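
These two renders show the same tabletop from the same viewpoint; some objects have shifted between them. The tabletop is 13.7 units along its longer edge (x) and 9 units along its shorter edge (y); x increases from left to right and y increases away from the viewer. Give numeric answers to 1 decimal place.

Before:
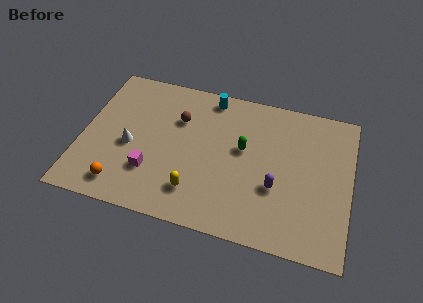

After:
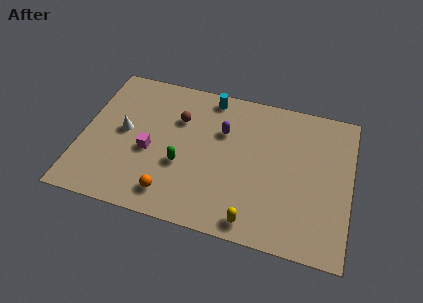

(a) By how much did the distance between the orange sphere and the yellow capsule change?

+0.5

They were about 3.7 units apart before and 4.2 after — 0.5 units further apart.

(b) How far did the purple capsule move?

4.0

The purple capsule was near (10.0, 3.3) before and (7.1, 6.0) after, so it travelled √(2.9² + 2.7²) ≈ 4.0 units.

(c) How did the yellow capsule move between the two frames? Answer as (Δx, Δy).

(3.0, -1.0)

The yellow capsule was at about (6.0, 2.0) and moved to about (9.0, 1.0).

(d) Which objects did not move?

the brown sphere and the cyan cylinder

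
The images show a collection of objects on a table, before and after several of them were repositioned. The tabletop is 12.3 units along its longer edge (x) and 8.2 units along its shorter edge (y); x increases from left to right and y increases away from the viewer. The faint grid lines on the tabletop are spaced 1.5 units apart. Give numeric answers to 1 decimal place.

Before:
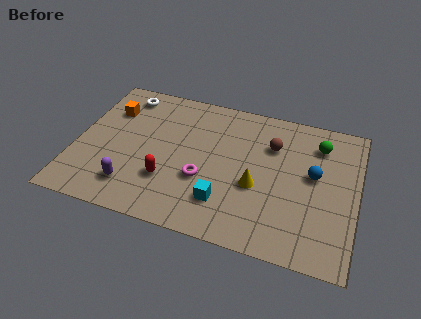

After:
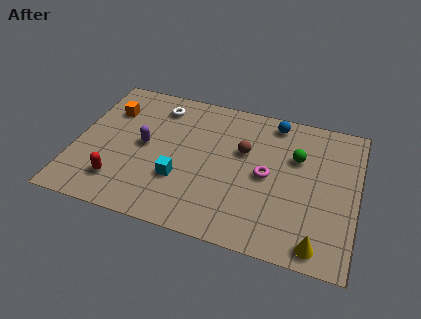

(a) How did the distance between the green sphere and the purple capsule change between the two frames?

-2.4

The distance was about 9.1 in the first image and 6.7 in the second, so they moved 2.4 units closer together.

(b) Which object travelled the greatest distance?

the yellow cone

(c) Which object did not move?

the orange cube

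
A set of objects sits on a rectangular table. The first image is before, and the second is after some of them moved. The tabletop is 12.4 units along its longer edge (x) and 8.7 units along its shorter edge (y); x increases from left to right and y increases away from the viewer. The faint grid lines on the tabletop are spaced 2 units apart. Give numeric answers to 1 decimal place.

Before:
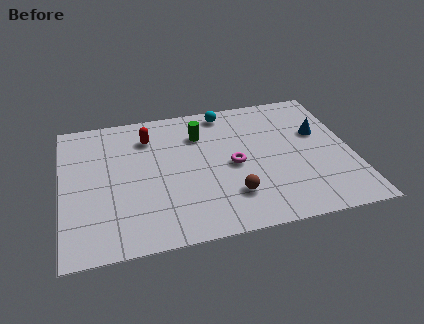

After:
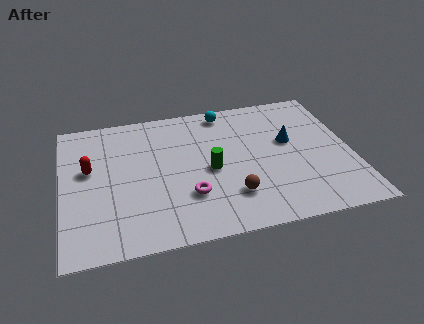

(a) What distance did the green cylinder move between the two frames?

2.4

From (6.0, 6.4) to (6.3, 4.0), the green cylinder covered √(0.3² + 2.4²) ≈ 2.4 units.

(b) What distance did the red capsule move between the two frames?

3.1

The red capsule was near (3.8, 6.7) before and (1.2, 5.1) after, so it travelled √(2.6² + 1.6²) ≈ 3.1 units.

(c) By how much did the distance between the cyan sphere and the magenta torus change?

+1.8

Before: roughly 3.6 units apart; after: 5.4. That's 1.8 units further apart.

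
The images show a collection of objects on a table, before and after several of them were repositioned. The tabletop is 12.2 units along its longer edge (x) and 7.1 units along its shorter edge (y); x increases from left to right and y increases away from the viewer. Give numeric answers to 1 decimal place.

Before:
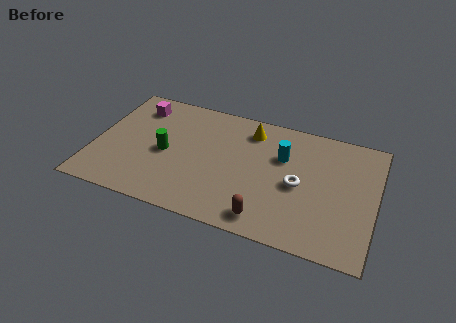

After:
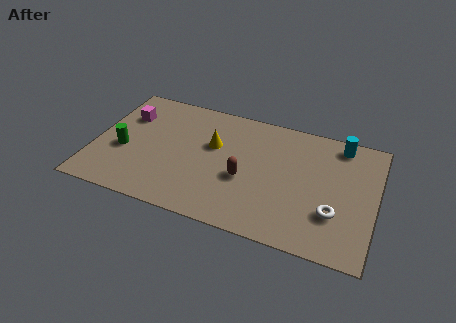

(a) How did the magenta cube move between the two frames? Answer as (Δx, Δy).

(-0.4, -0.7)

From the two frames, the magenta cube sits at roughly (1.6, 5.7) before and (1.2, 5.0) after.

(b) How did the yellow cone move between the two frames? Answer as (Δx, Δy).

(-1.5, -1.4)

The yellow cone was at about (6.6, 5.8) and moved to about (5.1, 4.4).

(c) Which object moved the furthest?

the cyan cylinder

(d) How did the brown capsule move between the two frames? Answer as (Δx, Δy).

(-1.1, 1.9)

The brown capsule started near (7.7, 1.0) and ended near (6.6, 2.9).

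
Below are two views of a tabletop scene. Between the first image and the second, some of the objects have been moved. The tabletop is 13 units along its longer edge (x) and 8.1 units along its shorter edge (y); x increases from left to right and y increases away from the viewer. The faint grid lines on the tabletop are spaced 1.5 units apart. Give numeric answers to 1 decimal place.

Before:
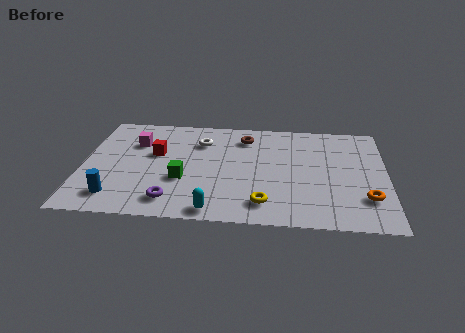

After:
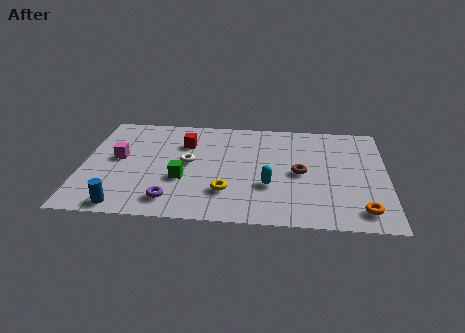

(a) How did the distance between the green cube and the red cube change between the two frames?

+0.6

The distance was about 2.2 in the first image and 2.8 in the second, so they moved 0.6 units further apart.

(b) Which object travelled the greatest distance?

the brown torus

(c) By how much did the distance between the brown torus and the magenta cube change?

+3.0

They were about 4.8 units apart before and 7.8 after — 3.0 units further apart.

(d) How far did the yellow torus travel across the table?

1.7

From (7.8, 1.5) to (6.2, 2.2), the yellow torus covered √(1.6² + 0.7²) ≈ 1.7 units.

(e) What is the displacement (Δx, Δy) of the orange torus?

(-0.2, -0.9)

The orange torus started near (12.1, 2.2) and ended near (11.9, 1.3).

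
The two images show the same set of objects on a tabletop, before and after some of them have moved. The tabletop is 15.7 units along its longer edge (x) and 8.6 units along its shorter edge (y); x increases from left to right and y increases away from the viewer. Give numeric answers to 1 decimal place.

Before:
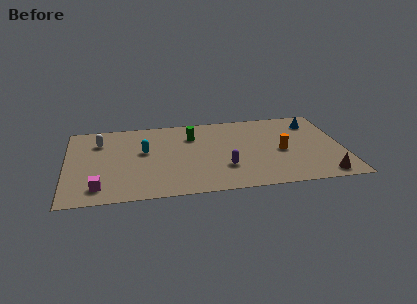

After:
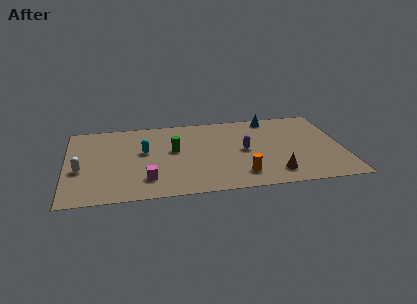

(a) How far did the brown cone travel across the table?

2.8

From (14.4, 1.0) to (11.7, 1.6), the brown cone covered √(2.7² + 0.6²) ≈ 2.8 units.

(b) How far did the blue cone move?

2.6

The blue cone was near (14.2, 6.8) before and (11.8, 7.7) after, so it travelled √(2.4² + 0.9²) ≈ 2.6 units.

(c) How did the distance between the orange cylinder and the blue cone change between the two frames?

+2.8

They were about 3.5 units apart before and 6.3 after — 2.8 units further apart.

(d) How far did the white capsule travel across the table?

3.1

The white capsule was near (1.9, 6.4) before and (0.8, 3.5) after, so it travelled √(1.1² + 2.9²) ≈ 3.1 units.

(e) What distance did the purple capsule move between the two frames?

2.1

From (8.9, 2.6) to (10.1, 4.3), the purple capsule covered √(1.2² + 1.7²) ≈ 2.1 units.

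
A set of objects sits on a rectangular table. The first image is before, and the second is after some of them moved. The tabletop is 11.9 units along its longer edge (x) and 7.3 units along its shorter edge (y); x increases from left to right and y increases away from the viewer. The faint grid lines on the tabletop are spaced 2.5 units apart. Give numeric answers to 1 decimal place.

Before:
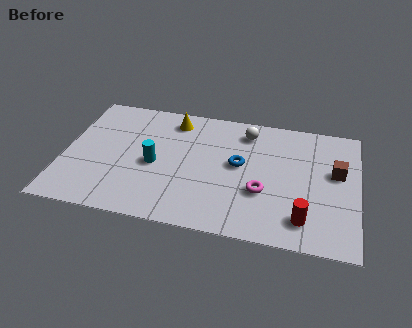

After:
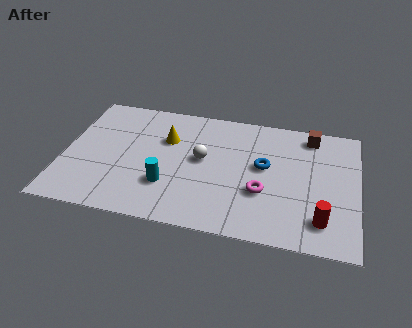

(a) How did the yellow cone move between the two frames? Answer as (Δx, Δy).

(-0.2, -1.2)

The yellow cone started near (4.3, 6.1) and ended near (4.1, 4.9).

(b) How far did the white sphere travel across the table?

2.6

The white sphere moved from about (7.3, 6.0) to (5.6, 4.0), a distance of √(1.7² + 2.0²) ≈ 2.6.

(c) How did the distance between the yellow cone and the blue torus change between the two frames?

+0.6

The distance was about 3.5 in the first image and 4.1 in the second, so they moved 0.6 units further apart.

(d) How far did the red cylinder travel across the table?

0.7

From (9.8, 1.4) to (10.5, 1.5), the red cylinder covered √(0.7² + 0.1²) ≈ 0.7 units.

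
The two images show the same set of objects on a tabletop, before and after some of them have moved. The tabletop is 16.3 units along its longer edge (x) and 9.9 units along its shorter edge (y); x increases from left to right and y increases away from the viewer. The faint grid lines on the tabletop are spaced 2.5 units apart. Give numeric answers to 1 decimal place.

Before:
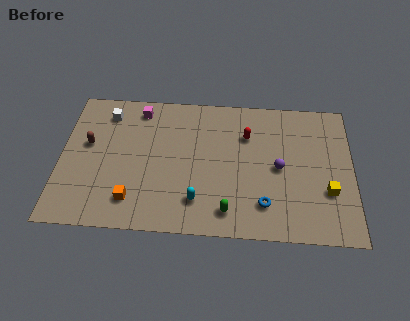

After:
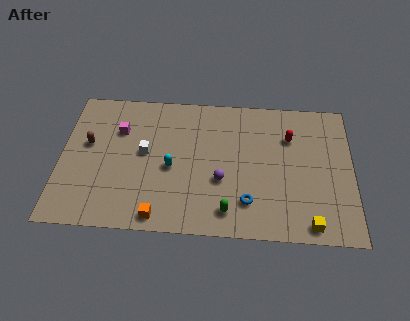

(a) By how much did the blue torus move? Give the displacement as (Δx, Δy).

(-0.9, 0.1)

From the two frames, the blue torus sits at roughly (11.4, 2.2) before and (10.5, 2.3) after.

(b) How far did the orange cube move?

1.8

The orange cube was near (4.1, 2.0) before and (5.6, 1.0) after, so it travelled √(1.5² + 1.0²) ≈ 1.8 units.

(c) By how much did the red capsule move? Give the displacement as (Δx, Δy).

(2.4, 0.0)

From the two frames, the red capsule sits at roughly (10.4, 7.0) before and (12.8, 7.0) after.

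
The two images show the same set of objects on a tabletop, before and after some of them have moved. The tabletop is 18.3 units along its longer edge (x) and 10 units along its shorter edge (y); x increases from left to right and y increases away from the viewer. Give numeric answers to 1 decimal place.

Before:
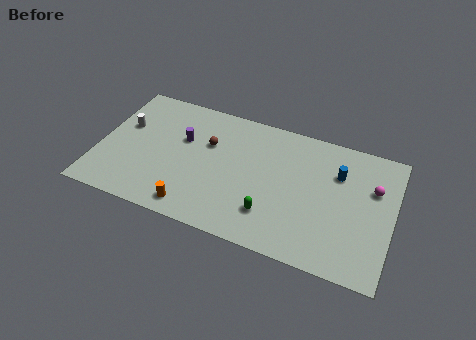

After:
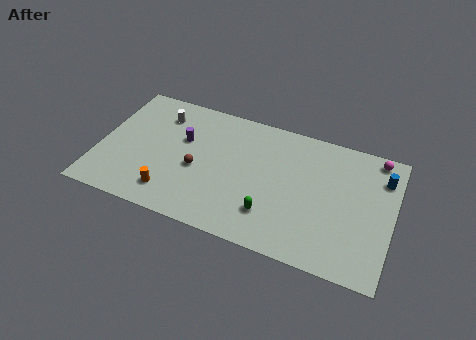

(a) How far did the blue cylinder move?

2.8

The blue cylinder was near (14.8, 7.0) before and (17.5, 7.6) after, so it travelled √(2.7² + 0.6²) ≈ 2.8 units.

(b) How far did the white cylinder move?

2.6

The white cylinder moved from about (1.4, 6.2) to (3.5, 7.8), a distance of √(2.1² + 1.6²) ≈ 2.6.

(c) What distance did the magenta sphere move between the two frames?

2.4

The magenta sphere moved from about (17.0, 6.6) to (17.0, 9.0), a distance of √(0.0² + 2.4²) ≈ 2.4.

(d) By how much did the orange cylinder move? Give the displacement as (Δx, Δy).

(-1.5, 0.6)

The orange cylinder was at about (6.3, 1.3) and moved to about (4.8, 1.9).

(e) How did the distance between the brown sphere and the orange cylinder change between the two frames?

-2.4

Before: roughly 5.2 units apart; after: 2.8. That's 2.4 units closer together.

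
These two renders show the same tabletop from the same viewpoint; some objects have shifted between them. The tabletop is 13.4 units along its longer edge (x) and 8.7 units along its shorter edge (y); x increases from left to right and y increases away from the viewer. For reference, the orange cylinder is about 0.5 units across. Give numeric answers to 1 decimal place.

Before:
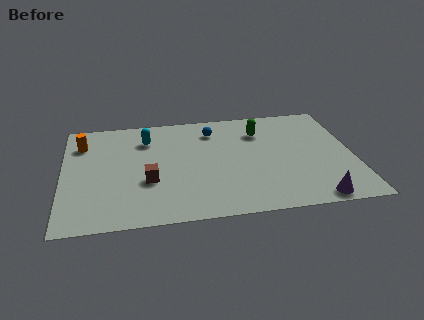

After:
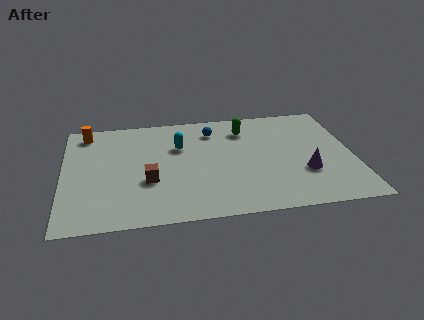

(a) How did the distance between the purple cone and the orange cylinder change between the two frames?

-1.0

They were about 12.0 units apart before and 11.0 after — 1.0 units closer together.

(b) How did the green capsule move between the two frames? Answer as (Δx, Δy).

(-0.7, 0.3)

The green capsule started near (9.2, 6.5) and ended near (8.5, 6.8).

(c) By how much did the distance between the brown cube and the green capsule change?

-0.4

The distance was about 6.2 in the first image and 5.8 in the second, so they moved 0.4 units closer together.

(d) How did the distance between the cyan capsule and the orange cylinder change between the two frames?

+1.6

Before: roughly 3.0 units apart; after: 4.6. That's 1.6 units further apart.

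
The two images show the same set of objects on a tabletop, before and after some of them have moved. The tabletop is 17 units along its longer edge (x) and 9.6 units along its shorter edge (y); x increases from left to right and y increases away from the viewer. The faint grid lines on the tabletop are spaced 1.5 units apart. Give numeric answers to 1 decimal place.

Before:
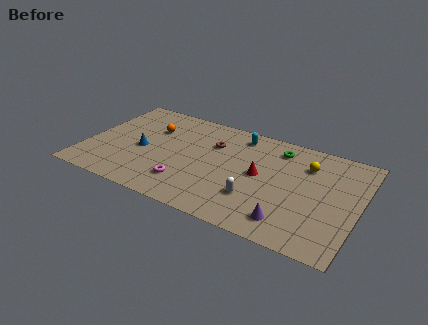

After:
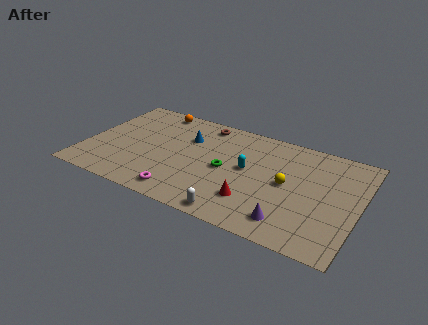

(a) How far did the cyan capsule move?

3.1

The cyan capsule was near (9.2, 8.2) before and (10.1, 5.2) after, so it travelled √(0.9² + 3.0²) ≈ 3.1 units.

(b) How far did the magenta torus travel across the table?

1.0

From (6.6, 2.3) to (6.5, 1.3), the magenta torus covered √(0.1² + 1.0²) ≈ 1.0 units.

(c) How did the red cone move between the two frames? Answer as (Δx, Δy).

(-0.1, -2.5)

The red cone was at about (10.9, 5.0) and moved to about (10.8, 2.5).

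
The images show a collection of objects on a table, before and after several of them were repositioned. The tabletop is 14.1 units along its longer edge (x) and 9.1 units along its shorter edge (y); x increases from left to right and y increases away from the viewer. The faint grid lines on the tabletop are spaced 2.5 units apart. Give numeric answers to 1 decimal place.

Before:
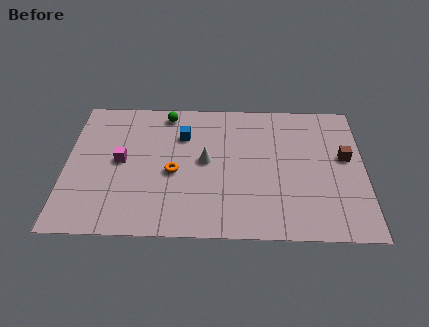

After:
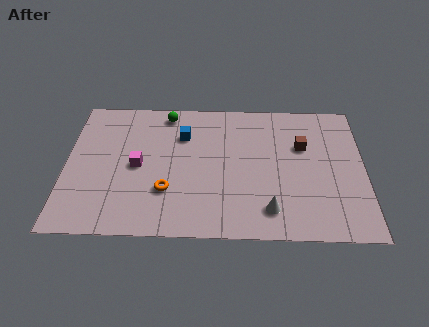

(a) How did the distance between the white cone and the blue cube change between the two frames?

+4.3

Before: roughly 2.0 units apart; after: 6.3. That's 4.3 units further apart.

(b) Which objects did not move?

the green sphere and the blue cube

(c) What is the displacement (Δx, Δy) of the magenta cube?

(0.8, -0.3)

From the two frames, the magenta cube sits at roughly (2.6, 4.7) before and (3.4, 4.4) after.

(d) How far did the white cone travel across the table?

4.3

The white cone moved from about (6.6, 4.8) to (9.6, 1.7), a distance of √(3.0² + 3.1²) ≈ 4.3.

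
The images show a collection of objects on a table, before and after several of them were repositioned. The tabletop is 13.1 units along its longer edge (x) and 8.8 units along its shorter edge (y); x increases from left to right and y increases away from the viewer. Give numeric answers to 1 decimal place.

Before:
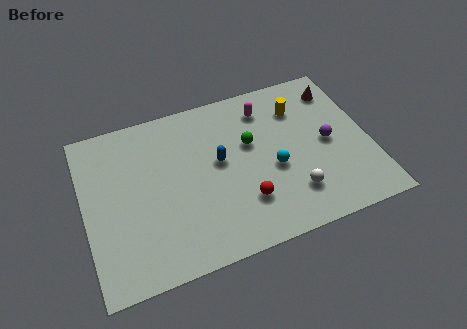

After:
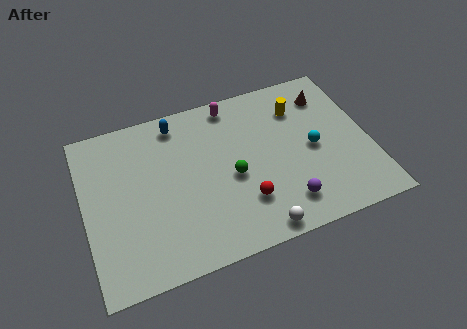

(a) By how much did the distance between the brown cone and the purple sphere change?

+2.9

Before: roughly 2.9 units apart; after: 5.8. That's 2.9 units further apart.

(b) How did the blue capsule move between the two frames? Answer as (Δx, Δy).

(-1.7, 2.7)

From the two frames, the blue capsule sits at roughly (6.2, 4.9) before and (4.5, 7.6) after.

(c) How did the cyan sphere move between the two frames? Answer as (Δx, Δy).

(1.9, 0.5)

The cyan sphere was at about (8.6, 3.7) and moved to about (10.5, 4.2).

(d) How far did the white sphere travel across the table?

2.2

From (9.3, 2.1) to (7.5, 0.8), the white sphere covered √(1.8² + 1.3²) ≈ 2.2 units.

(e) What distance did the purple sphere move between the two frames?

3.5

The purple sphere moved from about (11.2, 4.3) to (8.9, 1.7), a distance of √(2.3² + 2.6²) ≈ 3.5.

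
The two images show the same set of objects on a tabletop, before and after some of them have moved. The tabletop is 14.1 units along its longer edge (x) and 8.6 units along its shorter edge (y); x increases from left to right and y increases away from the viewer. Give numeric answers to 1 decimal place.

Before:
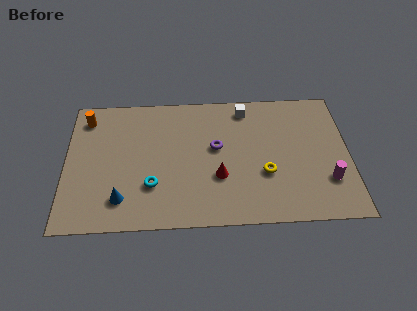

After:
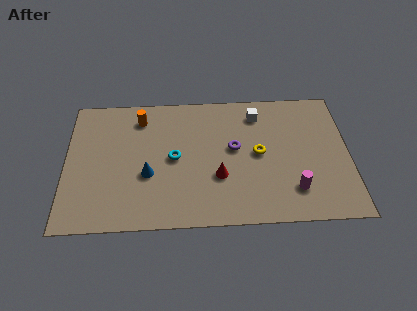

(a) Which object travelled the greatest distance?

the orange cylinder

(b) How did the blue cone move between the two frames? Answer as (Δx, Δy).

(1.3, 1.5)

From the two frames, the blue cone sits at roughly (2.8, 1.8) before and (4.1, 3.3) after.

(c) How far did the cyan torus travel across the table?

2.0

From (4.3, 2.6) to (5.4, 4.3), the cyan torus covered √(1.1² + 1.7²) ≈ 2.0 units.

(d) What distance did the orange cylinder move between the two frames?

2.7

The orange cylinder moved from about (1.0, 7.1) to (3.7, 7.0), a distance of √(2.7² + 0.1²) ≈ 2.7.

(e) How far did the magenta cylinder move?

1.8

From (13.0, 2.5) to (11.3, 2.0), the magenta cylinder covered √(1.7² + 0.5²) ≈ 1.8 units.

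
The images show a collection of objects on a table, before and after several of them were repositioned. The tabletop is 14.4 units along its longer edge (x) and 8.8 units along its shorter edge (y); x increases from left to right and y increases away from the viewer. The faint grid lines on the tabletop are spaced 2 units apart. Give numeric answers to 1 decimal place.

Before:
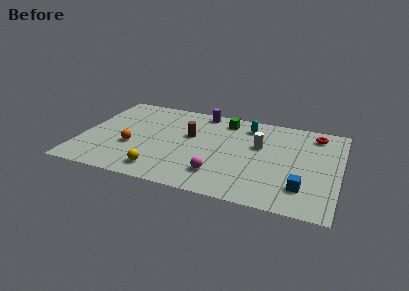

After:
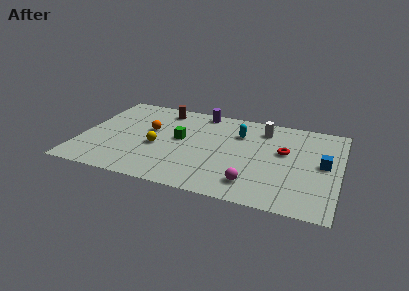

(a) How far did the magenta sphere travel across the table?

1.9

From (7.9, 2.0) to (9.8, 1.7), the magenta sphere covered √(1.9² + 0.3²) ≈ 1.9 units.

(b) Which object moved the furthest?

the green cube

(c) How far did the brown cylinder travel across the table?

2.8

The brown cylinder was near (6.0, 5.3) before and (4.2, 7.5) after, so it travelled √(1.8² + 2.2²) ≈ 2.8 units.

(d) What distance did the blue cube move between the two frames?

2.7

From (12.5, 2.1) to (13.5, 4.6), the blue cube covered √(1.0² + 2.5²) ≈ 2.7 units.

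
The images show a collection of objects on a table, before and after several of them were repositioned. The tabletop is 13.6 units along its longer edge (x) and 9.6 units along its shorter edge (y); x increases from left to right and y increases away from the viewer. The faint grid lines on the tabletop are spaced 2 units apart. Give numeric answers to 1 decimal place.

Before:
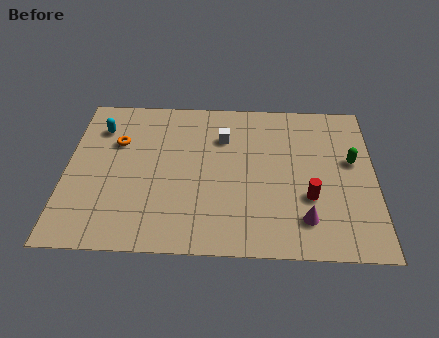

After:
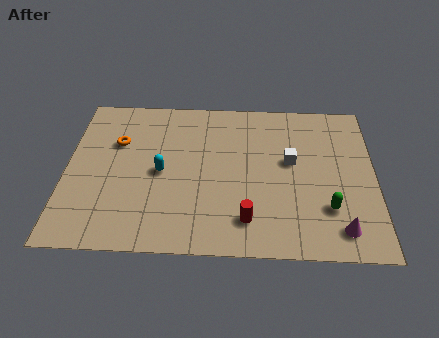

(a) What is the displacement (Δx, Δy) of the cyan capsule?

(2.8, -2.7)

The cyan capsule started near (1.4, 7.3) and ended near (4.2, 4.6).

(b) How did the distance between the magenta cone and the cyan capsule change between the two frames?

-2.1

Before: roughly 10.5 units apart; after: 8.4. That's 2.1 units closer together.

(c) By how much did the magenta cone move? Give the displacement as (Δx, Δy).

(1.5, -0.5)

From the two frames, the magenta cone sits at roughly (10.5, 2.0) before and (12.0, 1.5) after.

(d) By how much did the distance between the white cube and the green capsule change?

-2.6

The distance was about 5.8 in the first image and 3.2 in the second, so they moved 2.6 units closer together.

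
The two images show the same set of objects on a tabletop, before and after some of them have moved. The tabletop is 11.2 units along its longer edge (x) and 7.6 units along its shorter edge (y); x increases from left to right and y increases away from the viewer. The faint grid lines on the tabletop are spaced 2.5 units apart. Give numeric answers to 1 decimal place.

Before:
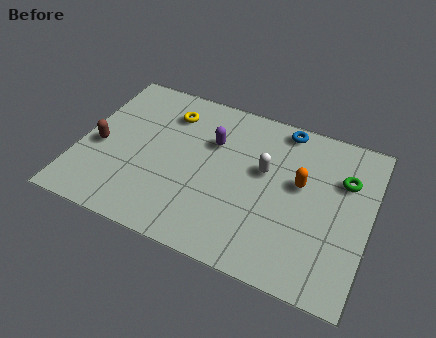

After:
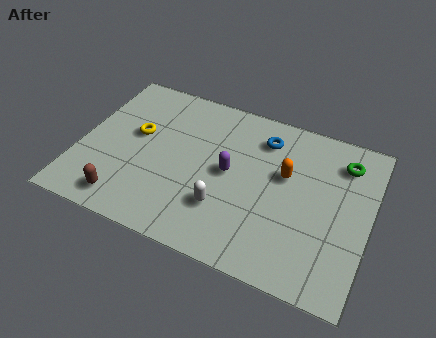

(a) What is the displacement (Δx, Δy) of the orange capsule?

(-0.6, 0.2)

The orange capsule was at about (8.5, 4.4) and moved to about (7.9, 4.6).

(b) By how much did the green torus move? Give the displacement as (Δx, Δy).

(-0.1, 0.8)

The green torus was at about (10.1, 5.2) and moved to about (10.0, 6.0).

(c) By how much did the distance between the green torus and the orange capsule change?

+0.7

The distance was about 1.8 in the first image and 2.5 in the second, so they moved 0.7 units further apart.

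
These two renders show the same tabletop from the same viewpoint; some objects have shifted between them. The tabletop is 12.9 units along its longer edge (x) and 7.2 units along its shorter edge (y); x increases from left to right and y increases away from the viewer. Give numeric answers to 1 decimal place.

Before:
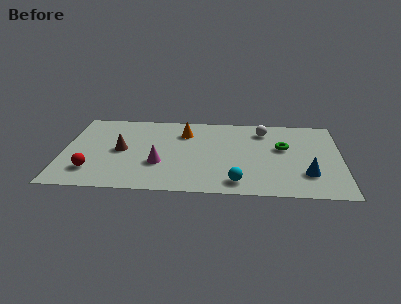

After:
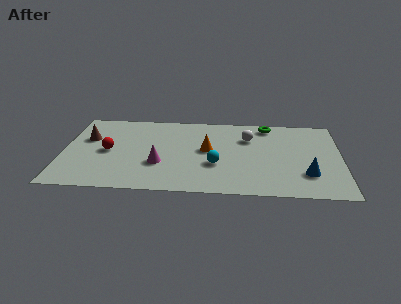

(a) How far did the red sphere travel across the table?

1.9

The red sphere moved from about (1.4, 1.7) to (2.1, 3.5), a distance of √(0.7² + 1.8²) ≈ 1.9.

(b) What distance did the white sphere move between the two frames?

1.0

The white sphere moved from about (9.3, 5.8) to (8.6, 5.1), a distance of √(0.7² + 0.7²) ≈ 1.0.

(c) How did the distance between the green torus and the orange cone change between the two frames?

-1.0

They were about 4.7 units apart before and 3.7 after — 1.0 units closer together.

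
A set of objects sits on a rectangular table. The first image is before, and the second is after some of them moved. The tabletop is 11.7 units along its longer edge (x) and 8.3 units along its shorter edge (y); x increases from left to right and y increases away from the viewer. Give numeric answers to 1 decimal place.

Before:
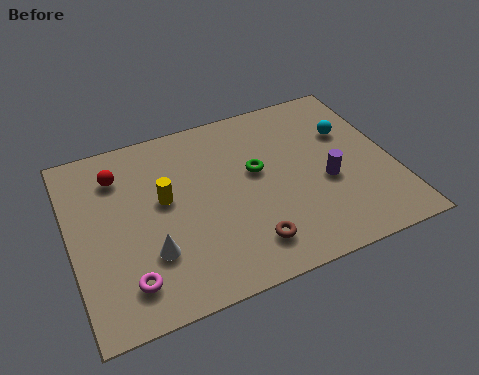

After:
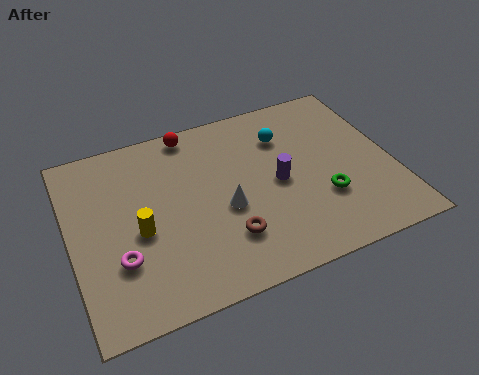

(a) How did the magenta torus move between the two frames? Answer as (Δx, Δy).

(-0.2, 1.0)

The magenta torus was at about (1.8, 1.6) and moved to about (1.6, 2.6).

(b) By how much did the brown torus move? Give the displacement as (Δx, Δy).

(-0.7, 0.6)

The brown torus was at about (6.1, 1.6) and moved to about (5.4, 2.2).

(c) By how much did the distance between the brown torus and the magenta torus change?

-0.5

They were about 4.3 units apart before and 3.8 after — 0.5 units closer together.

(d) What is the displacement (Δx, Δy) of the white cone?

(2.8, 1.0)

From the two frames, the white cone sits at roughly (2.7, 2.5) before and (5.5, 3.5) after.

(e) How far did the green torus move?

3.0

The green torus moved from about (6.8, 4.8) to (9.0, 2.7), a distance of √(2.2² + 2.1²) ≈ 3.0.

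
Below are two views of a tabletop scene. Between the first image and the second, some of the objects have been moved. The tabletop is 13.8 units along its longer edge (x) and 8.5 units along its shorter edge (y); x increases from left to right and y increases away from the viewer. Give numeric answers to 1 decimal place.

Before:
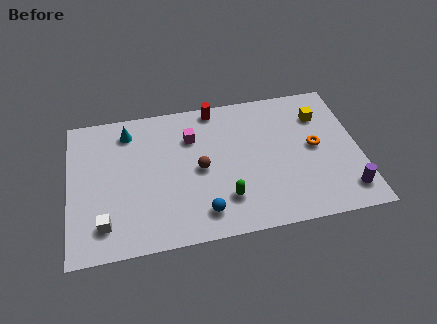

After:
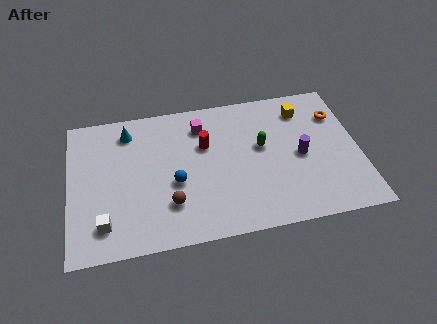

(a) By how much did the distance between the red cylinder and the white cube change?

-1.9

They were about 8.1 units apart before and 6.2 after — 1.9 units closer together.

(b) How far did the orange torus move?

2.2

The orange torus moved from about (11.7, 4.4) to (12.9, 6.2), a distance of √(1.2² + 1.8²) ≈ 2.2.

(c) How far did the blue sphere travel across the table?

2.3

The blue sphere was near (6.2, 1.5) before and (5.0, 3.5) after, so it travelled √(1.2² + 2.0²) ≈ 2.3 units.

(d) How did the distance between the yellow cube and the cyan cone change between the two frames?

-0.8

They were about 9.2 units apart before and 8.4 after — 0.8 units closer together.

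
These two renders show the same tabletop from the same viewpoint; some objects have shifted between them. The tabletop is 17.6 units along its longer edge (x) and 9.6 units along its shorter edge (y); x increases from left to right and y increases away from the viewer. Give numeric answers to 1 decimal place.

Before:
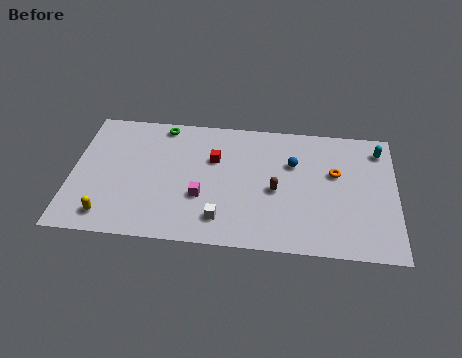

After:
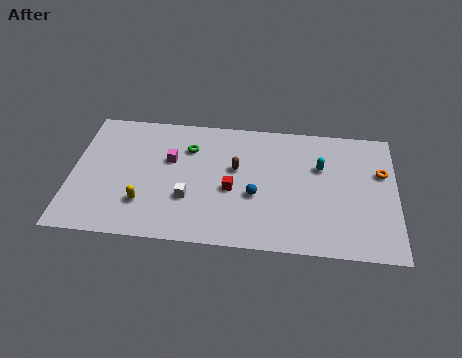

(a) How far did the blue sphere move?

3.3

From (12.0, 6.4) to (10.0, 3.8), the blue sphere covered √(2.0² + 2.6²) ≈ 3.3 units.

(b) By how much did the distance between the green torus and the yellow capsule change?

-2.6

They were about 7.6 units apart before and 5.0 after — 2.6 units closer together.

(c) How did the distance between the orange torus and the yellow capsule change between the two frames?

+0.3

Before: roughly 13.0 units apart; after: 13.3. That's 0.3 units further apart.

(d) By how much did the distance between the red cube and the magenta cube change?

+0.9

They were about 3.0 units apart before and 3.9 after — 0.9 units further apart.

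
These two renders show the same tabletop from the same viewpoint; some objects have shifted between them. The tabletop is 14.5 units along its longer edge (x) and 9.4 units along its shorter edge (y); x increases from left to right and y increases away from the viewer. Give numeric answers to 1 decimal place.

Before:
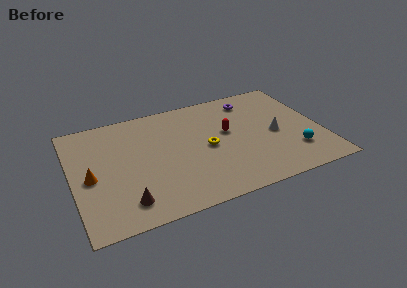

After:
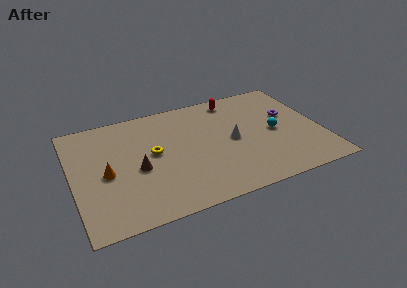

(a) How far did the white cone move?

2.5

From (11.8, 4.3) to (9.3, 4.6), the white cone covered √(2.5² + 0.3²) ≈ 2.5 units.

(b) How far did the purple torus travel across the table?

2.9

From (10.8, 7.8) to (12.8, 5.7), the purple torus covered √(2.0² + 2.1²) ≈ 2.9 units.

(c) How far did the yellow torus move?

3.2

The yellow torus moved from about (7.8, 4.5) to (4.7, 5.1), a distance of √(3.1² + 0.6²) ≈ 3.2.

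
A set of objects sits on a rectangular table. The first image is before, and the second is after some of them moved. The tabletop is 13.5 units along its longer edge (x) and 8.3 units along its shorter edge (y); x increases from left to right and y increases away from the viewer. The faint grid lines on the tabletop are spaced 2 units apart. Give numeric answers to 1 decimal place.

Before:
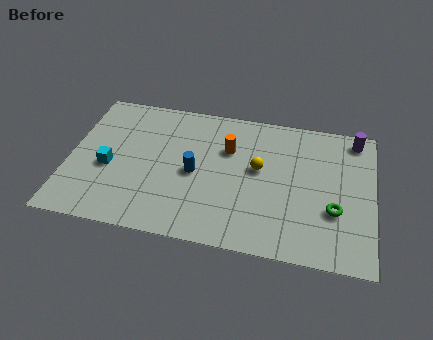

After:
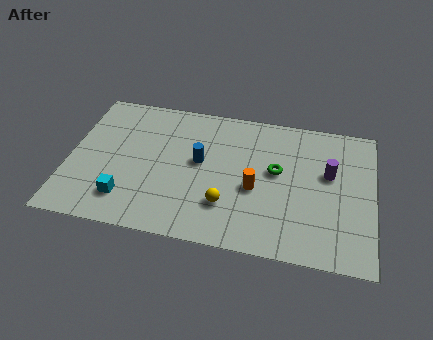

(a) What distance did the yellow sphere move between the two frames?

2.7

From (8.4, 4.7) to (7.1, 2.3), the yellow sphere covered √(1.3² + 2.4²) ≈ 2.7 units.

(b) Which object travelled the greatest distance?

the green torus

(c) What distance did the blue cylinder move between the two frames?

0.7

From (5.6, 3.9) to (5.8, 4.6), the blue cylinder covered √(0.2² + 0.7²) ≈ 0.7 units.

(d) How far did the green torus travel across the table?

3.2

From (11.8, 2.9) to (9.2, 4.7), the green torus covered √(2.6² + 1.8²) ≈ 3.2 units.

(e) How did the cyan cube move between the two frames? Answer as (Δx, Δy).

(0.9, -1.7)

The cyan cube was at about (1.8, 3.5) and moved to about (2.7, 1.8).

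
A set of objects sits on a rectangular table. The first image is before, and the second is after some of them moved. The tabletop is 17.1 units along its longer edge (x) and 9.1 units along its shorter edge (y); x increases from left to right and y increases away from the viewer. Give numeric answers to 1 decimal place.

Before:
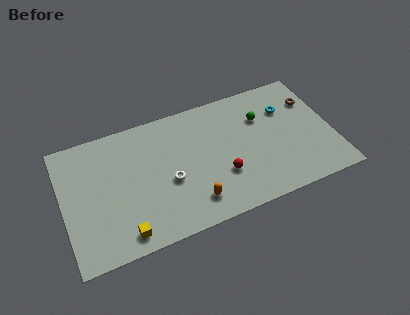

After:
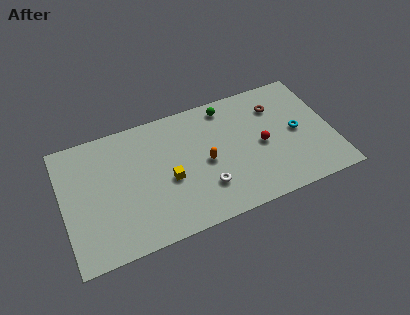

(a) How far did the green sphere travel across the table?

2.6

The green sphere moved from about (12.8, 6.3) to (10.7, 7.9), a distance of √(2.1² + 1.6²) ≈ 2.6.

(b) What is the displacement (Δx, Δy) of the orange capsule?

(1.1, 2.5)

The orange capsule started near (7.9, 1.8) and ended near (9.0, 4.3).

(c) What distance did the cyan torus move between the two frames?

2.0

From (14.4, 6.4) to (14.9, 4.5), the cyan torus covered √(0.5² + 1.9²) ≈ 2.0 units.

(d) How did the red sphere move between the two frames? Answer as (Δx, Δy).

(2.7, 1.3)

From the two frames, the red sphere sits at roughly (9.9, 3.0) before and (12.6, 4.3) after.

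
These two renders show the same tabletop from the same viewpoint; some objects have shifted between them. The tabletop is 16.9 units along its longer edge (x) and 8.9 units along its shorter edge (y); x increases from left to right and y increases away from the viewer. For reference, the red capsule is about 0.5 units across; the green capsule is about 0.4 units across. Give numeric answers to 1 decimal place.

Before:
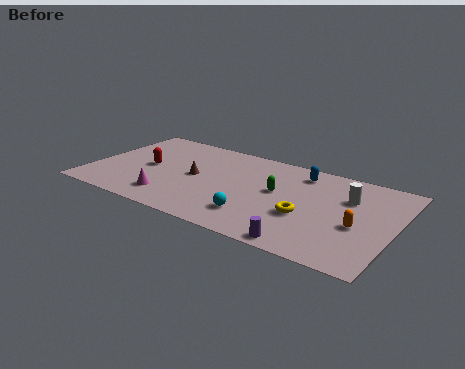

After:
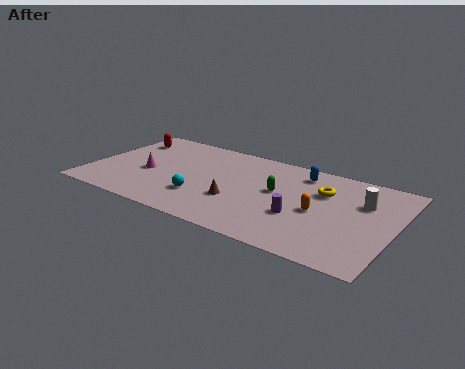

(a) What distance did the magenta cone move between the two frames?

2.6

The magenta cone was near (4.8, 1.8) before and (3.2, 3.8) after, so it travelled √(1.6² + 2.0²) ≈ 2.6 units.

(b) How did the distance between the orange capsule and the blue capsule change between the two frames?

-1.6

Before: roughly 5.2 units apart; after: 3.6. That's 1.6 units closer together.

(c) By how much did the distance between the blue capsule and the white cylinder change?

+0.8

The distance was about 3.1 in the first image and 3.9 in the second, so they moved 0.8 units further apart.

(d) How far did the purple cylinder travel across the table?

2.5

From (12.5, 0.8) to (11.9, 3.2), the purple cylinder covered √(0.6² + 2.4²) ≈ 2.5 units.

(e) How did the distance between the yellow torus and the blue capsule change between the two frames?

-2.2

Before: roughly 4.1 units apart; after: 1.9. That's 2.2 units closer together.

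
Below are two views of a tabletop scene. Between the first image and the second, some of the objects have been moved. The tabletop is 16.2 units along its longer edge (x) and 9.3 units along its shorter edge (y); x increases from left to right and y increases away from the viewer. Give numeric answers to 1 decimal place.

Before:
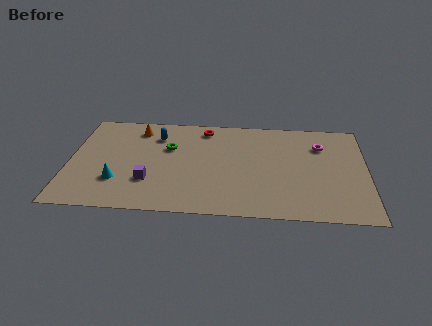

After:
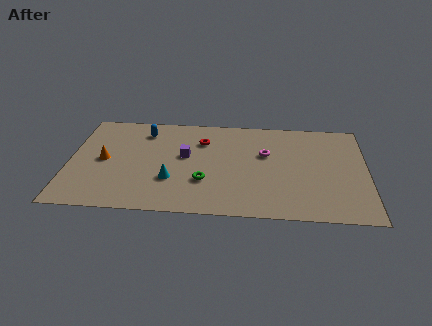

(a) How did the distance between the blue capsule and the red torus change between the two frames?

+0.5

The distance was about 2.8 in the first image and 3.3 in the second, so they moved 0.5 units further apart.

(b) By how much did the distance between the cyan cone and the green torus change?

-2.5

They were about 4.3 units apart before and 1.8 after — 2.5 units closer together.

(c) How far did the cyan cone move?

2.9

From (2.7, 2.7) to (5.6, 3.0), the cyan cone covered √(2.9² + 0.3²) ≈ 2.9 units.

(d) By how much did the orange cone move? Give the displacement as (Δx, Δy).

(-1.7, -3.1)

The orange cone was at about (3.6, 7.7) and moved to about (1.9, 4.6).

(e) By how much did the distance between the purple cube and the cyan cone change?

+0.7

They were about 1.7 units apart before and 2.4 after — 0.7 units further apart.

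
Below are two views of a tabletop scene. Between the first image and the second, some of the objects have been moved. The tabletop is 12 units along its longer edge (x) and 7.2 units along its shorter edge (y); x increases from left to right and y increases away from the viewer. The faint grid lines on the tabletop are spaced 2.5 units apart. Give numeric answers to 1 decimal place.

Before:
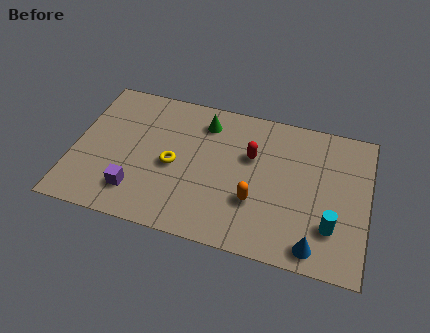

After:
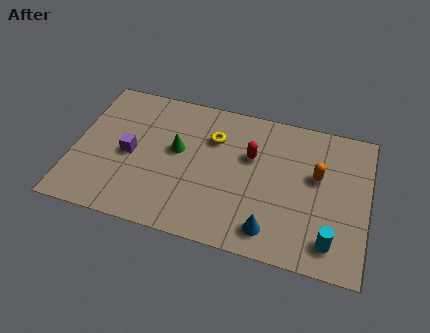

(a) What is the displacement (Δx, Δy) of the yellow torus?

(1.5, 1.8)

The yellow torus started near (4.1, 3.3) and ended near (5.6, 5.1).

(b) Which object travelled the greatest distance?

the orange capsule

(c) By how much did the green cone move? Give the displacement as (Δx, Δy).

(-1.0, -1.7)

The green cone started near (5.2, 5.8) and ended near (4.2, 4.1).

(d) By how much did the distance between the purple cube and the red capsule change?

-0.4

They were about 5.4 units apart before and 5.0 after — 0.4 units closer together.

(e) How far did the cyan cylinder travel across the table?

0.7

The cyan cylinder was near (10.6, 2.0) before and (10.6, 1.3) after, so it travelled √(0.0² + 0.7²) ≈ 0.7 units.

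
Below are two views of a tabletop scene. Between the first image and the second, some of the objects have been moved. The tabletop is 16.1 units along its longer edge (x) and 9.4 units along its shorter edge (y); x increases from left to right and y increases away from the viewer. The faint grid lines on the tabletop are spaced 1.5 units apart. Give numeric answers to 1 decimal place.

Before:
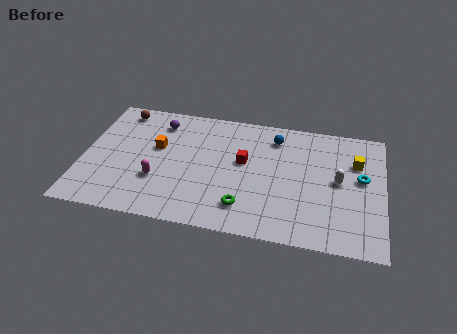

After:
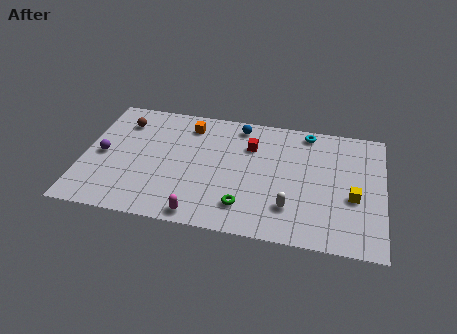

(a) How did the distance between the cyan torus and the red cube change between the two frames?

-2.9

They were about 6.3 units apart before and 3.4 after — 2.9 units closer together.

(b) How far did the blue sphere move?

2.1

The blue sphere moved from about (10.2, 7.6) to (8.2, 8.2), a distance of √(2.0² + 0.6²) ≈ 2.1.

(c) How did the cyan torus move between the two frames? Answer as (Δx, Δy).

(-3.0, 3.1)

From the two frames, the cyan torus sits at roughly (14.9, 5.3) before and (11.9, 8.4) after.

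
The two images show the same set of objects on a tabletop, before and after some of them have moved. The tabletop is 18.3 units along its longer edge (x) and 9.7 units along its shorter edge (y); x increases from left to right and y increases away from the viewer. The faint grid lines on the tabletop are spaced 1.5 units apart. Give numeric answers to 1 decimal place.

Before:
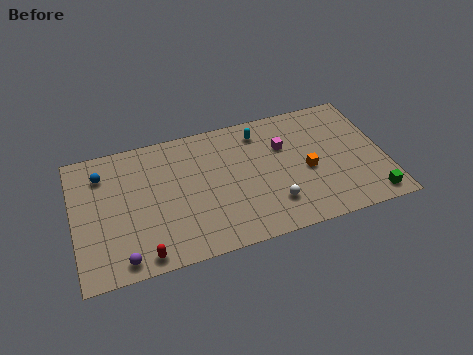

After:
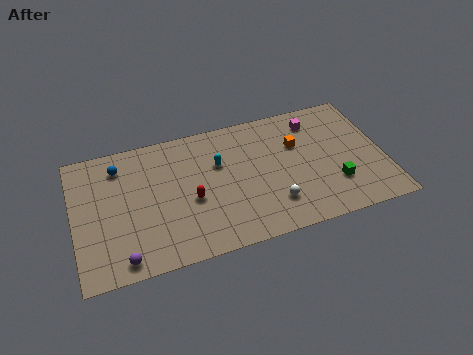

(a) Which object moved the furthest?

the red capsule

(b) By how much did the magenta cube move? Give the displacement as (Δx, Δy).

(2.0, 1.4)

The magenta cube was at about (12.5, 6.5) and moved to about (14.5, 7.9).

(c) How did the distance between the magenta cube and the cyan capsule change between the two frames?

+4.1

Before: roughly 2.0 units apart; after: 6.1. That's 4.1 units further apart.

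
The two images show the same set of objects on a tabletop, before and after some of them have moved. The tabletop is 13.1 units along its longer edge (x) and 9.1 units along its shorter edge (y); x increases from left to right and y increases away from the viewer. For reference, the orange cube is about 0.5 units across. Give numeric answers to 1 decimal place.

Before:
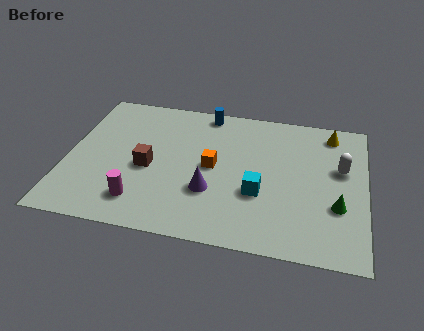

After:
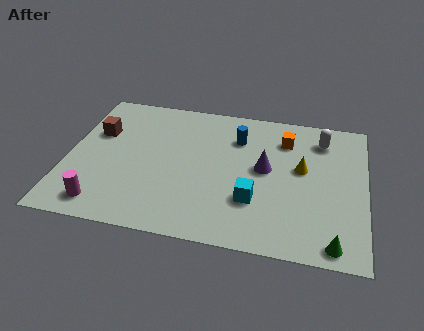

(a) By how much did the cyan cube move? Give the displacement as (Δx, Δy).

(-0.2, -0.5)

From the two frames, the cyan cube sits at roughly (8.5, 3.3) before and (8.3, 2.8) after.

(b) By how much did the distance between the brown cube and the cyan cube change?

+2.8

Before: roughly 4.9 units apart; after: 7.7. That's 2.8 units further apart.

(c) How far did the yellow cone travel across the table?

2.9

From (11.5, 7.8) to (10.3, 5.2), the yellow cone covered √(1.2² + 2.6²) ≈ 2.9 units.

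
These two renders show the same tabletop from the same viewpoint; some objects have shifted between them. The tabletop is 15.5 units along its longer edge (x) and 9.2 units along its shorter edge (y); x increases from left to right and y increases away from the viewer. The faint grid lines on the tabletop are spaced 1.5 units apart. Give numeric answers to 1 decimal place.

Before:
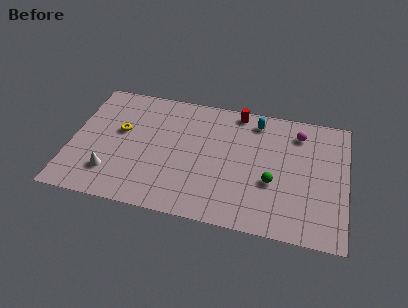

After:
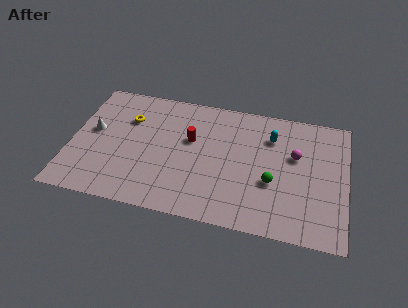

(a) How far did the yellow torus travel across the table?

1.1

The yellow torus moved from about (2.7, 5.4) to (3.1, 6.4), a distance of √(0.4² + 1.0²) ≈ 1.1.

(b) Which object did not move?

the green sphere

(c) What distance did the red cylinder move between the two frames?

3.7

The red cylinder moved from about (9.2, 8.3) to (6.7, 5.6), a distance of √(2.5² + 2.7²) ≈ 3.7.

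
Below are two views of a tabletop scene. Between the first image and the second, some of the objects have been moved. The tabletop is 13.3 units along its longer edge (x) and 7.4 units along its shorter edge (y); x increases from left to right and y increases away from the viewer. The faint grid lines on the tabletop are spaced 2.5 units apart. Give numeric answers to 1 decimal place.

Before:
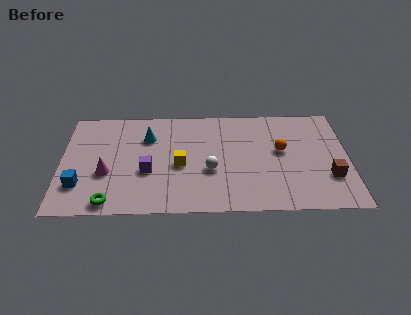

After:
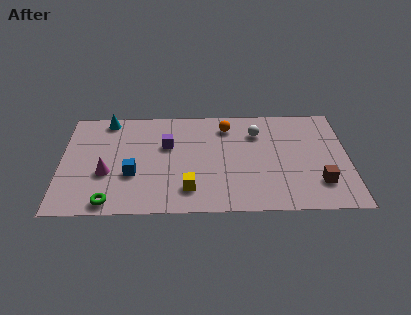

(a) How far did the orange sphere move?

3.1

The orange sphere was near (10.2, 4.2) before and (7.7, 6.0) after, so it travelled √(2.5² + 1.8²) ≈ 3.1 units.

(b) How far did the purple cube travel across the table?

2.0

The purple cube was near (4.0, 2.9) before and (4.9, 4.7) after, so it travelled √(0.9² + 1.8²) ≈ 2.0 units.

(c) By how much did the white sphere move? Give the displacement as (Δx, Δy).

(2.2, 2.6)

The white sphere started near (6.9, 2.9) and ended near (9.1, 5.5).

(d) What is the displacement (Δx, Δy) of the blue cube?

(2.4, 0.7)

From the two frames, the blue cube sits at roughly (0.9, 2.0) before and (3.3, 2.7) after.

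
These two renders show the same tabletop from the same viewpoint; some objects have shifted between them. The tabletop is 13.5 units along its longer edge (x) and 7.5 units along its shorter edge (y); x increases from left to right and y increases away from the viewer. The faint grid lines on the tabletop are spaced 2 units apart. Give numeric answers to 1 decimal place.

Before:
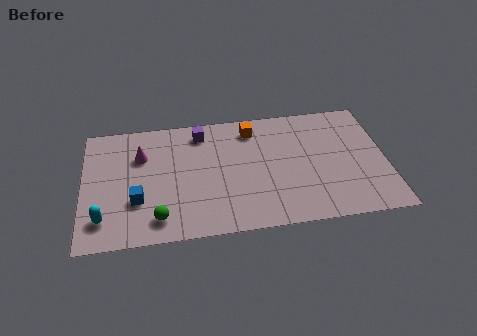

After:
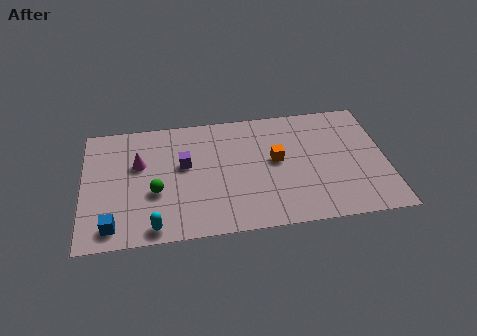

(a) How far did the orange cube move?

2.3

The orange cube was near (7.6, 6.2) before and (8.6, 4.1) after, so it travelled √(1.0² + 2.1²) ≈ 2.3 units.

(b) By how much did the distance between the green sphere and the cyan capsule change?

-0.3

The distance was about 2.4 in the first image and 2.1 in the second, so they moved 0.3 units closer together.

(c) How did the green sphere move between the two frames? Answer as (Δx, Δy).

(-0.1, 1.6)

The green sphere was at about (3.3, 1.3) and moved to about (3.2, 2.9).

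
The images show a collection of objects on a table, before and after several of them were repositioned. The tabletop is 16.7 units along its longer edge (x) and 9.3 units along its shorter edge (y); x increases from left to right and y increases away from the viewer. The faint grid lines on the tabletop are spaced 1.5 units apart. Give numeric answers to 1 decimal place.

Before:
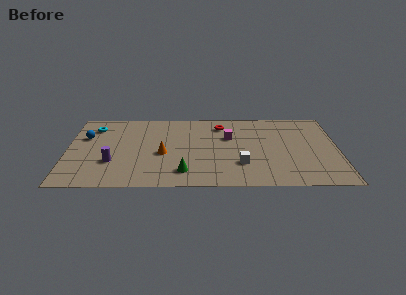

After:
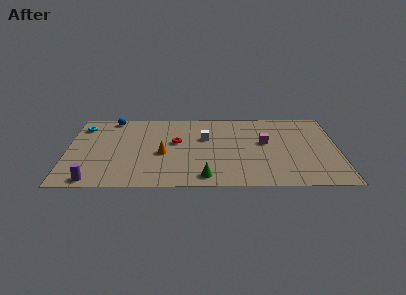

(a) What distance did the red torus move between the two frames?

3.5

The red torus was near (9.5, 7.5) before and (6.7, 5.4) after, so it travelled √(2.8² + 2.1²) ≈ 3.5 units.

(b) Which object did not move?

the orange cone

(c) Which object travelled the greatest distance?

the white cube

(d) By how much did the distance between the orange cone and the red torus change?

-3.4

The distance was about 5.0 in the first image and 1.6 in the second, so they moved 3.4 units closer together.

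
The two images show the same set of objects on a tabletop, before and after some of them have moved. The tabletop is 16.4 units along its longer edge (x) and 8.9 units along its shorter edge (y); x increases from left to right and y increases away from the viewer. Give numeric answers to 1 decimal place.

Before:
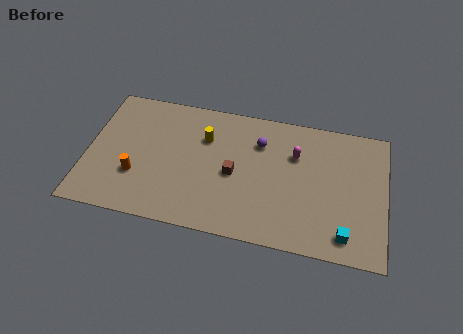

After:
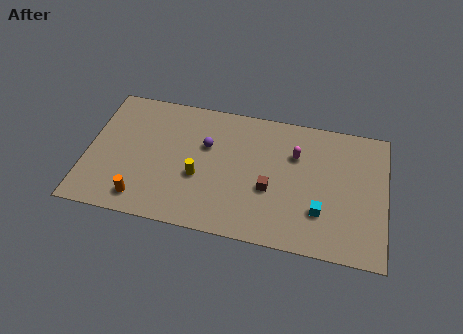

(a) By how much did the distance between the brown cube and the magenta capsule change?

-1.0

The distance was about 3.9 in the first image and 2.9 in the second, so they moved 1.0 units closer together.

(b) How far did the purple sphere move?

3.0

From (9.4, 6.5) to (6.5, 5.7), the purple sphere covered √(2.9² + 0.8²) ≈ 3.0 units.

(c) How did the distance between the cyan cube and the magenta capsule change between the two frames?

-1.7

Before: roughly 5.5 units apart; after: 3.8. That's 1.7 units closer together.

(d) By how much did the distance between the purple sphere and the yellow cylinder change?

-0.8

The distance was about 3.0 in the first image and 2.2 in the second, so they moved 0.8 units closer together.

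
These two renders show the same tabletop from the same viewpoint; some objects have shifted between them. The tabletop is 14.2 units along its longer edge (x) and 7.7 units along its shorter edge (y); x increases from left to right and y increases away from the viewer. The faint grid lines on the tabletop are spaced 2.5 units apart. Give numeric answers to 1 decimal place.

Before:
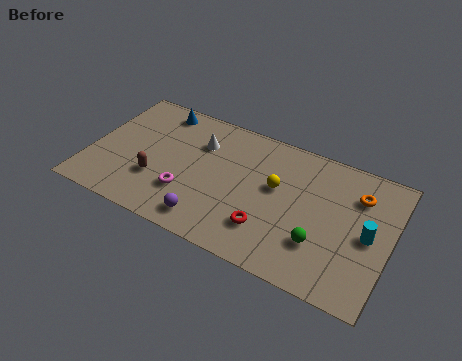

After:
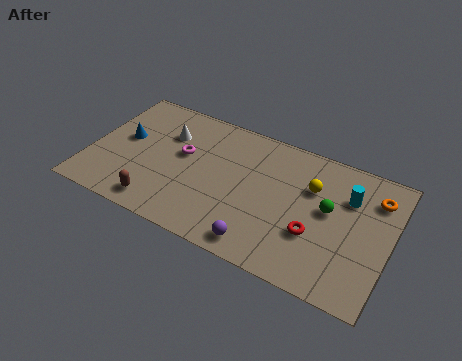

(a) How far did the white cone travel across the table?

1.6

The white cone was near (5.0, 5.5) before and (3.4, 5.4) after, so it travelled √(1.6² + 0.1²) ≈ 1.6 units.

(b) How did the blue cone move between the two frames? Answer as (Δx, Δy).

(-1.3, -2.4)

The blue cone started near (2.8, 6.7) and ended near (1.5, 4.3).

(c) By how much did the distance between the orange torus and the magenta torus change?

+0.7

They were about 8.4 units apart before and 9.1 after — 0.7 units further apart.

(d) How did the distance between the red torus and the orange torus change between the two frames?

-1.2

The distance was about 5.3 in the first image and 4.1 in the second, so they moved 1.2 units closer together.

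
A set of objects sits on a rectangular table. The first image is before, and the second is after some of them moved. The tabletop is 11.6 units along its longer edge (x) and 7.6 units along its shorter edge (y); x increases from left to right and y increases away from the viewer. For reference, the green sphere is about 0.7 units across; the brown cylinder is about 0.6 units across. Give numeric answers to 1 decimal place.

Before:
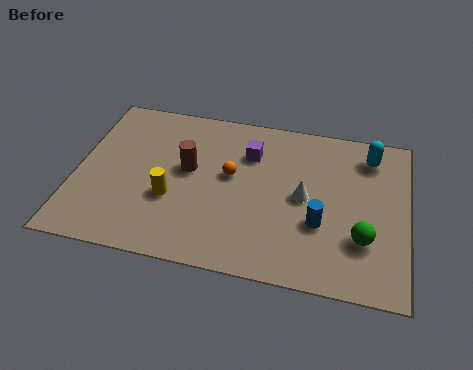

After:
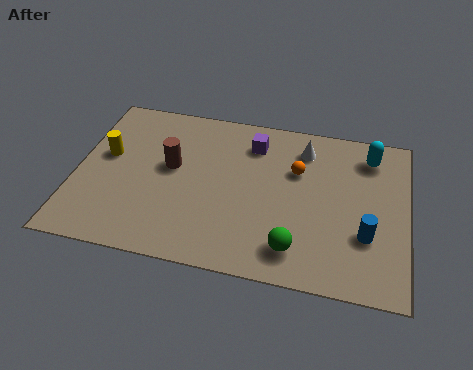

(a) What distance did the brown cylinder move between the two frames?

0.6

The brown cylinder was near (3.9, 4.3) before and (3.3, 4.3) after, so it travelled √(0.6² + 0.0²) ≈ 0.6 units.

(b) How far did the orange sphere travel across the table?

2.4

The orange sphere moved from about (5.4, 4.3) to (7.7, 5.0), a distance of √(2.3² + 0.7²) ≈ 2.4.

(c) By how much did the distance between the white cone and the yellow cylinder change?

+2.4

They were about 4.7 units apart before and 7.1 after — 2.4 units further apart.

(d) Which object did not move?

the cyan capsule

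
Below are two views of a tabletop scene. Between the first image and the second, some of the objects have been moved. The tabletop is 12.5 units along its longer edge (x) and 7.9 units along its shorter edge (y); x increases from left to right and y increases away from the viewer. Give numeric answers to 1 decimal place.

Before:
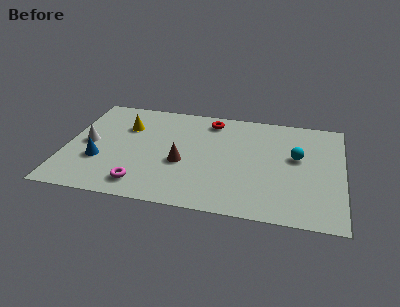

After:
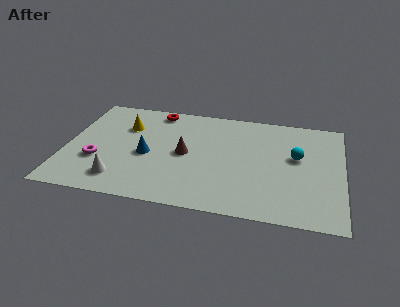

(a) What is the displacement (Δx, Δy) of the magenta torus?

(-2.1, 1.4)

The magenta torus started near (3.6, 1.3) and ended near (1.5, 2.7).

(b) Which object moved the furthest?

the white cone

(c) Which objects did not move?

the cyan sphere and the yellow cone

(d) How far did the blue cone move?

2.2

From (1.6, 2.7) to (3.7, 3.5), the blue cone covered √(2.1² + 0.8²) ≈ 2.2 units.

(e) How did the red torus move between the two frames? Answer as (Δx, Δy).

(-2.5, 0.3)

The red torus was at about (6.4, 6.7) and moved to about (3.9, 7.0).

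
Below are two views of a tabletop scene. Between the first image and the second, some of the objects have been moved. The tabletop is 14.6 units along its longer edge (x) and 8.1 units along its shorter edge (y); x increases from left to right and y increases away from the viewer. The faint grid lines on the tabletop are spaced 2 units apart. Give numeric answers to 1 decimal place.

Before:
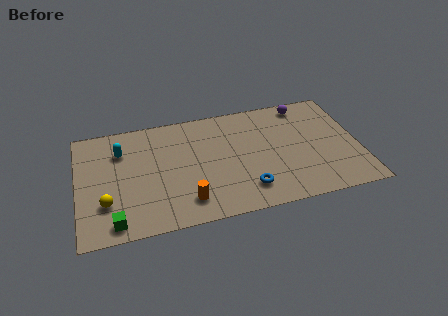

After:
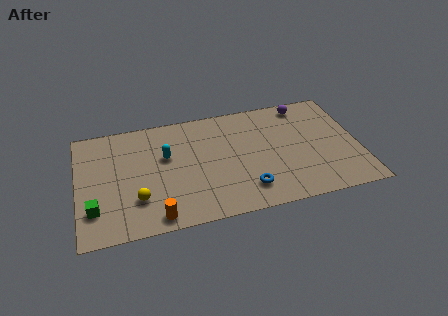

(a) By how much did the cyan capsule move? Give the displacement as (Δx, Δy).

(2.3, -0.9)

The cyan capsule started near (2.3, 5.9) and ended near (4.6, 5.0).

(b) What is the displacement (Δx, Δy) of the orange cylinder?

(-1.6, -0.7)

From the two frames, the orange cylinder sits at roughly (5.5, 1.6) before and (3.9, 0.9) after.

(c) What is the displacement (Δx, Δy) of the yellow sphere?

(1.6, -0.1)

The yellow sphere started near (1.4, 2.4) and ended near (3.0, 2.3).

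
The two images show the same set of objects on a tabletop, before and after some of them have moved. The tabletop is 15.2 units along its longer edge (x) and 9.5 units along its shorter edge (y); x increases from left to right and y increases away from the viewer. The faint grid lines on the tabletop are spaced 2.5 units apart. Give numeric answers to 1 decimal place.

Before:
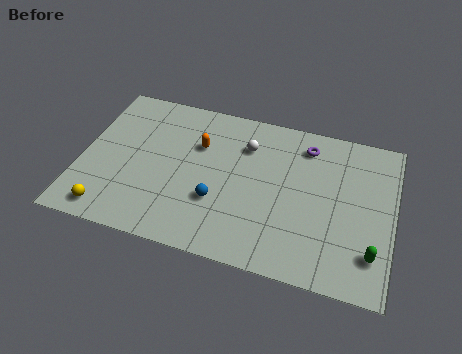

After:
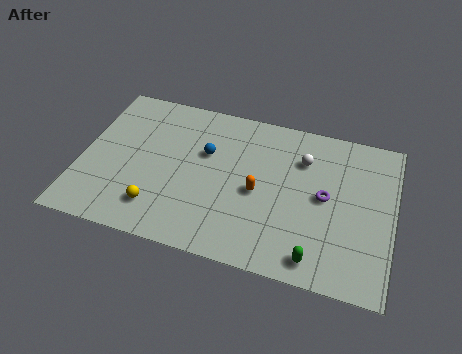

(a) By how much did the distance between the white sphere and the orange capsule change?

+0.9

The distance was about 2.4 in the first image and 3.3 in the second, so they moved 0.9 units further apart.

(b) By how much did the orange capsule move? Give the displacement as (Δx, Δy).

(3.1, -2.1)

From the two frames, the orange capsule sits at roughly (5.6, 6.4) before and (8.7, 4.3) after.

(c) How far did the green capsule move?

2.8

The green capsule was near (14.3, 2.2) before and (11.7, 1.2) after, so it travelled √(2.6² + 1.0²) ≈ 2.8 units.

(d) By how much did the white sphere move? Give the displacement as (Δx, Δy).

(2.8, -0.1)

The white sphere was at about (7.9, 7.0) and moved to about (10.7, 6.9).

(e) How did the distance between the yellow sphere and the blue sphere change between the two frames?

-1.0

Before: roughly 5.5 units apart; after: 4.5. That's 1.0 units closer together.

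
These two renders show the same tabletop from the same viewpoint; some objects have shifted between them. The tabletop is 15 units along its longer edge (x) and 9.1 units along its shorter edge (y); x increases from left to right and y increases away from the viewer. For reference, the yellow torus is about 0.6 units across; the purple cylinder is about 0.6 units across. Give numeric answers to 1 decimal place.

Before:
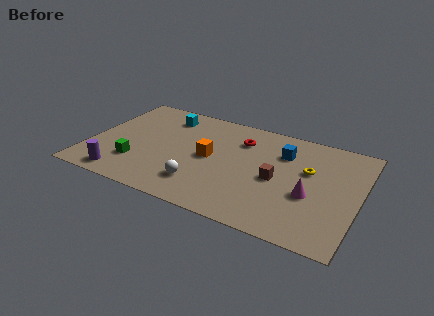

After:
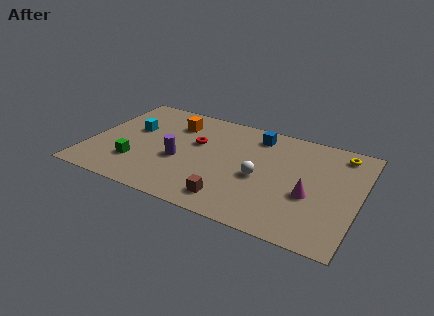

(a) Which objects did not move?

the green cube and the magenta cone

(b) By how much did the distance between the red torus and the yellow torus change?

+4.1

The distance was about 4.1 in the first image and 8.2 in the second, so they moved 4.1 units further apart.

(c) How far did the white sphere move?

3.6

The white sphere was near (6.5, 2.1) before and (9.6, 4.0) after, so it travelled √(3.1² + 1.9²) ≈ 3.6 units.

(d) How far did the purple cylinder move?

3.9

The purple cylinder was near (2.2, 1.1) before and (5.1, 3.7) after, so it travelled √(2.9² + 2.6²) ≈ 3.9 units.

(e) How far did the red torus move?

2.7

The red torus moved from about (8.2, 6.8) to (5.8, 5.6), a distance of √(2.4² + 1.2²) ≈ 2.7.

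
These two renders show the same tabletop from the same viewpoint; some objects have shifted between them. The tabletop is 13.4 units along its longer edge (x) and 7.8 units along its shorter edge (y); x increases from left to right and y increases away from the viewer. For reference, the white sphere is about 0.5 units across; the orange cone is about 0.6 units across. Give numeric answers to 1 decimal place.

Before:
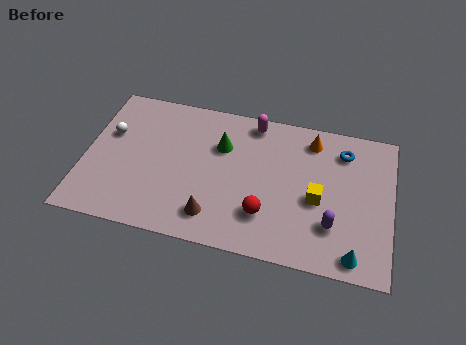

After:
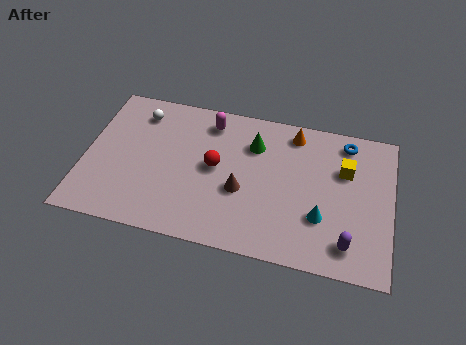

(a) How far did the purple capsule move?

1.1

From (10.9, 2.2) to (11.6, 1.4), the purple capsule covered √(0.7² + 0.8²) ≈ 1.1 units.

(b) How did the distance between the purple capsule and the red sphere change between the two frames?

+3.6

Before: roughly 2.9 units apart; after: 6.5. That's 3.6 units further apart.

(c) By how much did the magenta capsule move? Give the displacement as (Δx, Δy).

(-1.9, -0.4)

The magenta capsule was at about (7.2, 6.9) and moved to about (5.3, 6.5).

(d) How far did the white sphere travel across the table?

1.8

The white sphere was near (1.0, 4.9) before and (2.2, 6.3) after, so it travelled √(1.2² + 1.4²) ≈ 1.8 units.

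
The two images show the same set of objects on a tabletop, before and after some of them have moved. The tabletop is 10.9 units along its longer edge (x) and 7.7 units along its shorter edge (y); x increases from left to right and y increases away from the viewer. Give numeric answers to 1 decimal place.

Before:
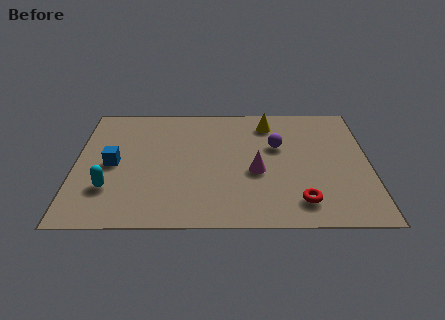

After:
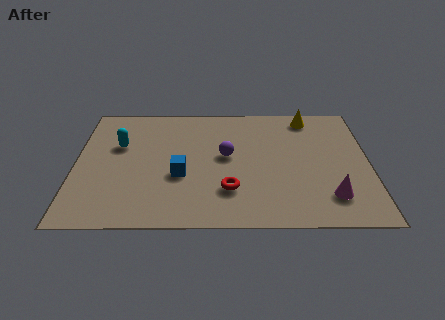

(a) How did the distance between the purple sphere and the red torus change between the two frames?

-1.4

They were about 3.5 units apart before and 2.1 after — 1.4 units closer together.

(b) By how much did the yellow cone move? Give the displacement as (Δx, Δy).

(1.5, 0.4)

From the two frames, the yellow cone sits at roughly (7.2, 6.3) before and (8.7, 6.7) after.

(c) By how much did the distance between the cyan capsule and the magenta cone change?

+2.9

The distance was about 5.5 in the first image and 8.4 in the second, so they moved 2.9 units further apart.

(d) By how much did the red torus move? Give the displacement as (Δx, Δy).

(-2.6, 0.7)

The red torus was at about (8.3, 1.4) and moved to about (5.7, 2.1).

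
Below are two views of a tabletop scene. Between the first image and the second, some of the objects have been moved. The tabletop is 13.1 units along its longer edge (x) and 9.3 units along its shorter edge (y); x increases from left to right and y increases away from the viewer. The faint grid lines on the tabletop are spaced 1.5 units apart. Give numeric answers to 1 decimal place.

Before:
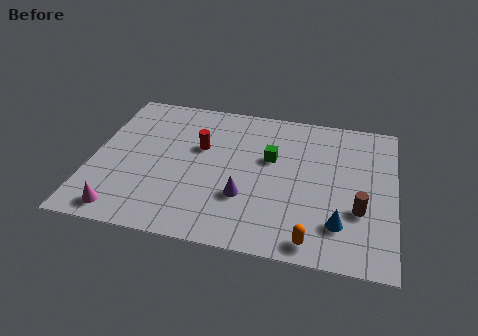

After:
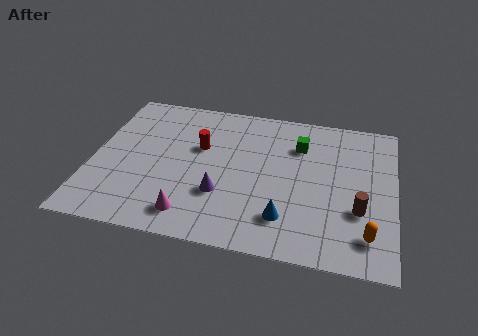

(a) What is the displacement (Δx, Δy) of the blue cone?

(-2.3, -0.1)

From the two frames, the blue cone sits at roughly (10.8, 2.2) before and (8.5, 2.1) after.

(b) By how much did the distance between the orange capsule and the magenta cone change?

-0.6

They were about 8.1 units apart before and 7.5 after — 0.6 units closer together.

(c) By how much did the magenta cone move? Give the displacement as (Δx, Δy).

(2.9, 0.4)

The magenta cone was at about (1.6, 1.1) and moved to about (4.5, 1.5).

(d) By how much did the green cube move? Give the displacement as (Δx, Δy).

(1.2, 1.1)

From the two frames, the green cube sits at roughly (7.7, 5.7) before and (8.9, 6.8) after.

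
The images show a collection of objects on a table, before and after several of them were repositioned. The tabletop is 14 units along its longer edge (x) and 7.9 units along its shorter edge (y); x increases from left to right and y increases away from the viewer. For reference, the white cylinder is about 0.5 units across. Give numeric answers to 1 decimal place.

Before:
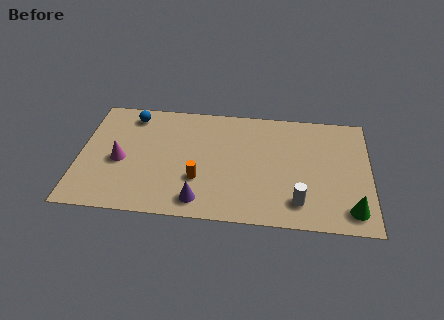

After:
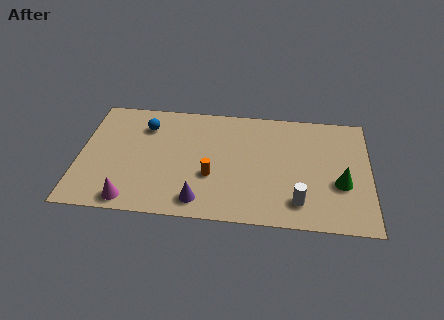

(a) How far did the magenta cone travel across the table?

2.7

From (2.0, 3.5) to (2.6, 0.9), the magenta cone covered √(0.6² + 2.6²) ≈ 2.7 units.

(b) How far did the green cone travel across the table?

1.8

The green cone was near (13.1, 1.3) before and (12.6, 3.0) after, so it travelled √(0.5² + 1.7²) ≈ 1.8 units.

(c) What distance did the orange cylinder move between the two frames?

0.7

The orange cylinder was near (5.8, 2.6) before and (6.4, 2.9) after, so it travelled √(0.6² + 0.3²) ≈ 0.7 units.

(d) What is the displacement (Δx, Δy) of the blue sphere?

(0.7, -0.7)

The blue sphere was at about (2.4, 6.7) and moved to about (3.1, 6.0).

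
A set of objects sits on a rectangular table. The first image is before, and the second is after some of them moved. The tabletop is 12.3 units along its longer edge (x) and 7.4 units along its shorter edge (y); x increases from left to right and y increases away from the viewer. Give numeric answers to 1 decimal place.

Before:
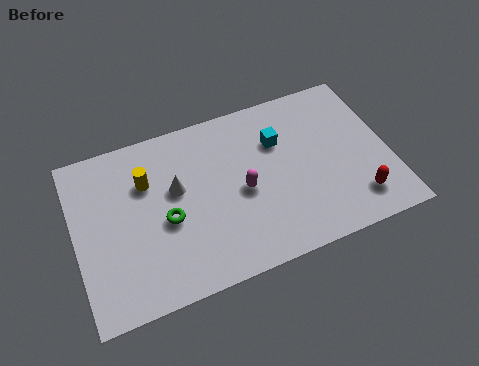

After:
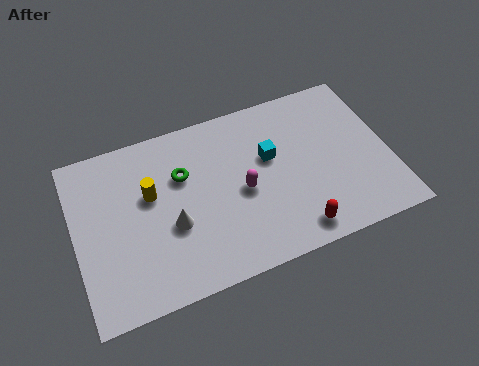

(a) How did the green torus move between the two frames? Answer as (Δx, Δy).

(0.8, 1.7)

The green torus was at about (3.5, 3.2) and moved to about (4.3, 4.9).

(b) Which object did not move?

the magenta capsule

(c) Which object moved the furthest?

the red capsule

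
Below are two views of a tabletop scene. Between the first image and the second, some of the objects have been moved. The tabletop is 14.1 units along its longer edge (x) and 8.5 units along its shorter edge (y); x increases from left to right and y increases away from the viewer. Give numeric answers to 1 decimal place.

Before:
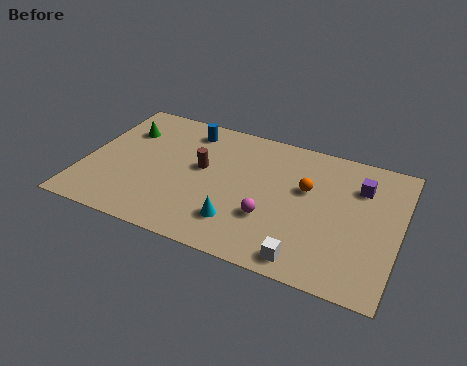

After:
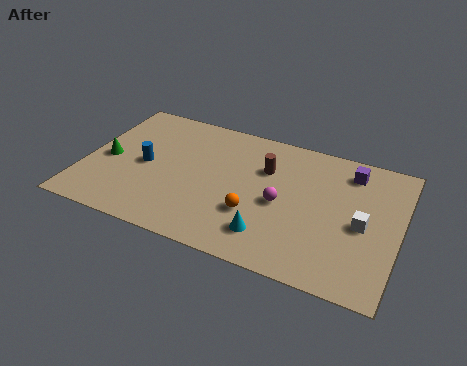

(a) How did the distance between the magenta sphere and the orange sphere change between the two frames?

-1.2

The distance was about 2.8 in the first image and 1.6 in the second, so they moved 1.2 units closer together.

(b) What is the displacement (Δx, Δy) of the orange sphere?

(-2.1, -2.4)

From the two frames, the orange sphere sits at roughly (9.9, 5.2) before and (7.8, 2.8) after.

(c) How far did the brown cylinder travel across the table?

3.0

The brown cylinder was near (5.2, 4.8) before and (8.0, 5.8) after, so it travelled √(2.8² + 1.0²) ≈ 3.0 units.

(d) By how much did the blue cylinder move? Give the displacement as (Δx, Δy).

(-1.6, -3.0)

The blue cylinder started near (4.3, 7.1) and ended near (2.7, 4.1).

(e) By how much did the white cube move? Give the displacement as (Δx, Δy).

(2.2, 2.9)

From the two frames, the white cube sits at roughly (10.3, 1.0) before and (12.5, 3.9) after.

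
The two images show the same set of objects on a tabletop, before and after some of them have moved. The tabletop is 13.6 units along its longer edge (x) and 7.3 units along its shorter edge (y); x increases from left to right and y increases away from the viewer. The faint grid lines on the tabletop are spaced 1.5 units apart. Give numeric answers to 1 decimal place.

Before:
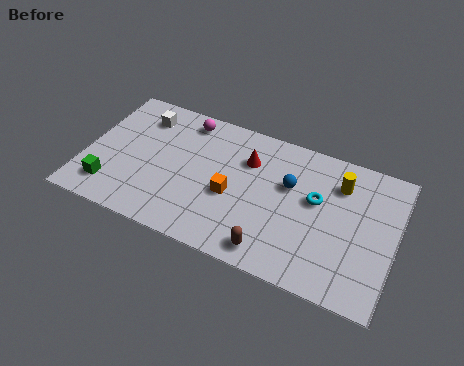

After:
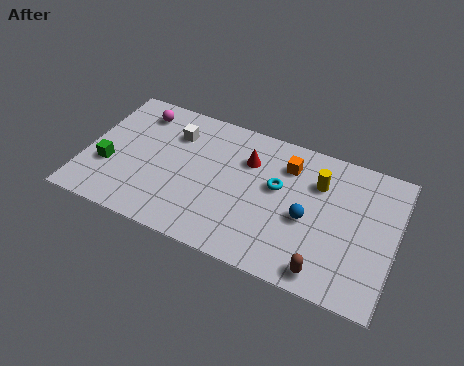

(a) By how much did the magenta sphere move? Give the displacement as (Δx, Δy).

(-2.1, -0.3)

From the two frames, the magenta sphere sits at roughly (4.1, 6.3) before and (2.0, 6.0) after.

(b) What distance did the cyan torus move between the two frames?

1.7

The cyan torus moved from about (10.1, 4.3) to (8.4, 4.3), a distance of √(1.7² + 0.0²) ≈ 1.7.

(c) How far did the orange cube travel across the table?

3.3

From (6.5, 3.1) to (8.7, 5.6), the orange cube covered √(2.2² + 2.5²) ≈ 3.3 units.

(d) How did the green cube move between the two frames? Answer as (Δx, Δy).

(-0.2, 1.1)

The green cube started near (1.3, 1.5) and ended near (1.1, 2.6).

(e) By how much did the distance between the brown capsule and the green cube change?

+2.6

Before: roughly 7.2 units apart; after: 9.8. That's 2.6 units further apart.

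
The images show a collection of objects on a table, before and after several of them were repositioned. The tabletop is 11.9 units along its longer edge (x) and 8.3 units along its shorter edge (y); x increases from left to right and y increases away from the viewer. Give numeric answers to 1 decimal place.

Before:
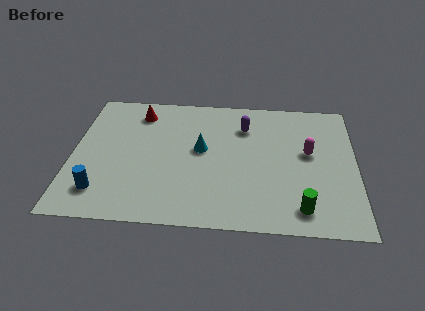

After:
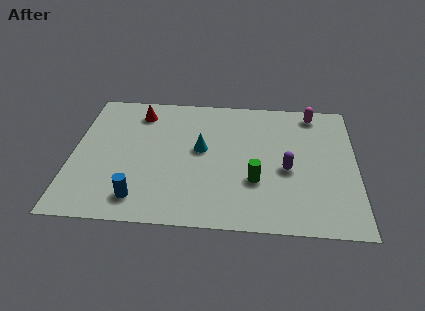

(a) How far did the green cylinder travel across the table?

2.4

The green cylinder was near (9.6, 1.3) before and (7.7, 2.8) after, so it travelled √(1.9² + 1.5²) ≈ 2.4 units.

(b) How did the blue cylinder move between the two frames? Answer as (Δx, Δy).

(1.6, -0.3)

The blue cylinder started near (1.3, 1.7) and ended near (2.9, 1.4).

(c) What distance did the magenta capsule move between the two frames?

2.6

The magenta capsule was near (9.9, 4.7) before and (10.1, 7.3) after, so it travelled √(0.2² + 2.6²) ≈ 2.6 units.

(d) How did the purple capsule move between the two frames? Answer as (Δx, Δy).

(1.8, -2.6)

The purple capsule started near (7.2, 6.2) and ended near (9.0, 3.6).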